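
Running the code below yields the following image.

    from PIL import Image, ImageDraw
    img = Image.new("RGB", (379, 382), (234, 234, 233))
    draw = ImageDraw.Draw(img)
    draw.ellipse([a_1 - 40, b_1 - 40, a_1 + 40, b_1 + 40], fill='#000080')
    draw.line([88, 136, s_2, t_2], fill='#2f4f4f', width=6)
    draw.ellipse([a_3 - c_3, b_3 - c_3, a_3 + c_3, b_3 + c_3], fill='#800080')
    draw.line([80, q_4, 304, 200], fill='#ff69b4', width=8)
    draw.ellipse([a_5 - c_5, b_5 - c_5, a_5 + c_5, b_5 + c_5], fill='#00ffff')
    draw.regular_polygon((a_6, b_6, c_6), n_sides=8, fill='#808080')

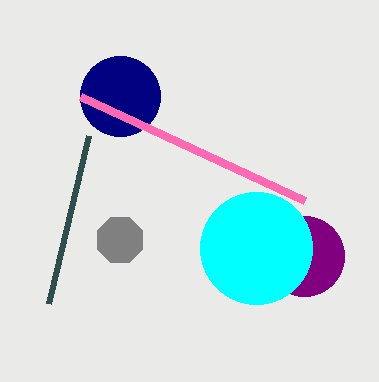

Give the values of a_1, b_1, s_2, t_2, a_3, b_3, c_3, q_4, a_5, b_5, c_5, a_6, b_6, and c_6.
a_1 = 120, b_1 = 96, s_2 = 48, t_2 = 304, a_3 = 304, b_3 = 256, c_3 = 40, q_4 = 96, a_5 = 256, b_5 = 248, c_5 = 56, a_6 = 120, b_6 = 240, c_6 = 24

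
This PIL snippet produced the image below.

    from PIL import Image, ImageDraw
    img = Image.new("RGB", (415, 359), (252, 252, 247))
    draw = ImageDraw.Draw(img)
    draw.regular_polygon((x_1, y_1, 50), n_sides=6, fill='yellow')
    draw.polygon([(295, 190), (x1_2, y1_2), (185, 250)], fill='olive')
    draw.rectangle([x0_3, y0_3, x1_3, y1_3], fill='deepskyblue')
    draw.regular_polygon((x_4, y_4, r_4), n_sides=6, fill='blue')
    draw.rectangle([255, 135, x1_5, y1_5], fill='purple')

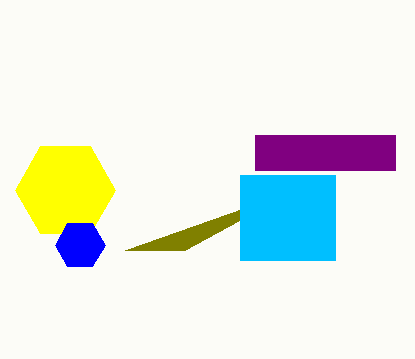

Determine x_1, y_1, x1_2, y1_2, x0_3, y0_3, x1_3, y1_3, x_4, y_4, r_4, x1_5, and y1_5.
x_1 = 65
y_1 = 190
x1_2 = 125
y1_2 = 250
x0_3 = 240
y0_3 = 175
x1_3 = 335
y1_3 = 260
x_4 = 80
y_4 = 245
r_4 = 25
x1_5 = 395
y1_5 = 170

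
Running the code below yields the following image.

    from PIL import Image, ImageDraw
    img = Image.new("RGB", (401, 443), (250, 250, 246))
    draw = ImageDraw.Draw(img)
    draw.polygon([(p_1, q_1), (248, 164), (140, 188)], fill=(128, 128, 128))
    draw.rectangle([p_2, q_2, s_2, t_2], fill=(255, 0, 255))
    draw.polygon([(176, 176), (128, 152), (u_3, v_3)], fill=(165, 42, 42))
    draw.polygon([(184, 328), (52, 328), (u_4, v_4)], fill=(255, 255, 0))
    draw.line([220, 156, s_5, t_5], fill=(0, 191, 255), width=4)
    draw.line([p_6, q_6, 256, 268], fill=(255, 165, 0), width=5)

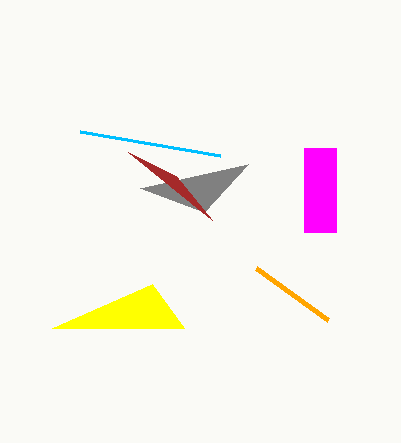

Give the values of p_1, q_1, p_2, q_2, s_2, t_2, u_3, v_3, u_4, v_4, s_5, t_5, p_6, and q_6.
p_1 = 204, q_1 = 212, p_2 = 304, q_2 = 148, s_2 = 336, t_2 = 232, u_3 = 212, v_3 = 220, u_4 = 152, v_4 = 284, s_5 = 80, t_5 = 132, p_6 = 328, q_6 = 320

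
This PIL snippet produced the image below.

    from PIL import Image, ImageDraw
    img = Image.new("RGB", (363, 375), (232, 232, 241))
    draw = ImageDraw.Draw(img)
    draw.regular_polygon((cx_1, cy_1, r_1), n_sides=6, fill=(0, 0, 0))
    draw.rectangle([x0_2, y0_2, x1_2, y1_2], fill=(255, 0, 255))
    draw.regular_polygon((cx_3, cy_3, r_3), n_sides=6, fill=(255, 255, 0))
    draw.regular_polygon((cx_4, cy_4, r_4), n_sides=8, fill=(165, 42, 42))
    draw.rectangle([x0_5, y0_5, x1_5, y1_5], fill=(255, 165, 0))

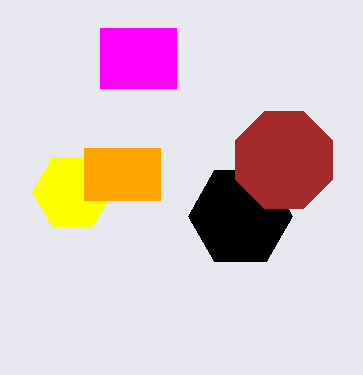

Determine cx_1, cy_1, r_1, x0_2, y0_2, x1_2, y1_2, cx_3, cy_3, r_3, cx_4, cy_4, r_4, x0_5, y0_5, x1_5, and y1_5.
cx_1 = 240; cy_1 = 216; r_1 = 52; x0_2 = 100; y0_2 = 28; x1_2 = 176; y1_2 = 88; cx_3 = 72; cy_3 = 192; r_3 = 40; cx_4 = 284; cy_4 = 160; r_4 = 52; x0_5 = 84; y0_5 = 148; x1_5 = 160; y1_5 = 200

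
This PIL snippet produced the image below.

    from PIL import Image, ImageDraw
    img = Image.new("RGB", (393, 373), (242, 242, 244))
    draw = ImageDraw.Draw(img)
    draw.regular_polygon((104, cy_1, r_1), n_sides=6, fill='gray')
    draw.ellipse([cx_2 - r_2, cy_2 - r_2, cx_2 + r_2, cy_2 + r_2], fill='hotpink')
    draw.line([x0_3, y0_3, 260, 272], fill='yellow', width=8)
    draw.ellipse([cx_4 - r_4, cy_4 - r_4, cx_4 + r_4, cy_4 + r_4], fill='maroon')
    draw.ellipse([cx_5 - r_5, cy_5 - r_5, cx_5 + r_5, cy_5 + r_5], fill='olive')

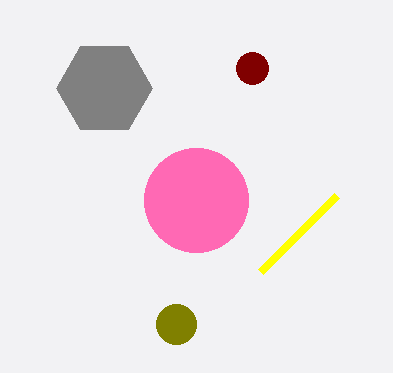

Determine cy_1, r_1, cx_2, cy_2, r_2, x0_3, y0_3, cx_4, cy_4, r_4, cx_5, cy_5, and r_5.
cy_1 = 88; r_1 = 48; cx_2 = 196; cy_2 = 200; r_2 = 52; x0_3 = 336; y0_3 = 196; cx_4 = 252; cy_4 = 68; r_4 = 16; cx_5 = 176; cy_5 = 324; r_5 = 20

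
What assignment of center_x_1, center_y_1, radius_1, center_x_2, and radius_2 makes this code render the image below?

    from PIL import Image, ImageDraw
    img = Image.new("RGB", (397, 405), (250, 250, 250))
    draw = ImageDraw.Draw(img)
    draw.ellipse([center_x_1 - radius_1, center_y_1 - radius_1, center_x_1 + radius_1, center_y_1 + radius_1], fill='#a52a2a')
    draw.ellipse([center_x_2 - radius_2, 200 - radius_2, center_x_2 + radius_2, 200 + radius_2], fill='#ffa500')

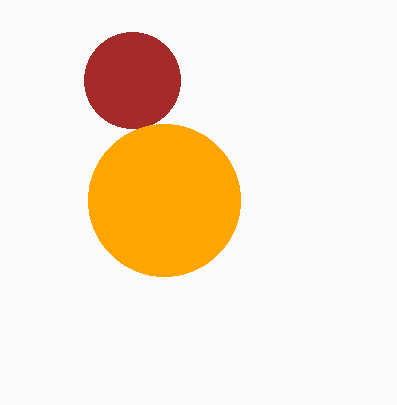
center_x_1 = 132, center_y_1 = 80, radius_1 = 48, center_x_2 = 164, radius_2 = 76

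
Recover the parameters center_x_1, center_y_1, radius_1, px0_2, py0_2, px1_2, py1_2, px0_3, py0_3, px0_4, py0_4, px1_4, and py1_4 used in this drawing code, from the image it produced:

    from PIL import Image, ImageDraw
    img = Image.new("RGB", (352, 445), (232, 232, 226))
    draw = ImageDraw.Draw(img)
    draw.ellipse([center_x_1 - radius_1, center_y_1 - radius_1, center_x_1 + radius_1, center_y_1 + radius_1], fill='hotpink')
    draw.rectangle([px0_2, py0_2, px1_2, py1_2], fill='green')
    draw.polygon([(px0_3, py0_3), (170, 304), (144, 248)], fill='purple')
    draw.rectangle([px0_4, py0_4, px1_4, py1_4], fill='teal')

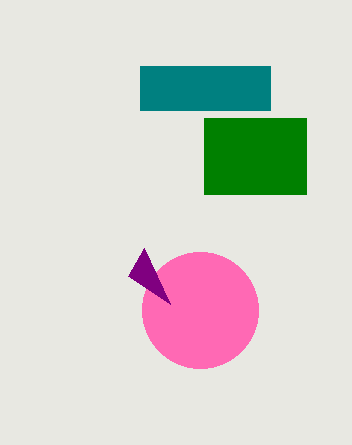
center_x_1 = 200, center_y_1 = 310, radius_1 = 58, px0_2 = 204, py0_2 = 118, px1_2 = 306, py1_2 = 194, px0_3 = 128, py0_3 = 276, px0_4 = 140, py0_4 = 66, px1_4 = 270, py1_4 = 110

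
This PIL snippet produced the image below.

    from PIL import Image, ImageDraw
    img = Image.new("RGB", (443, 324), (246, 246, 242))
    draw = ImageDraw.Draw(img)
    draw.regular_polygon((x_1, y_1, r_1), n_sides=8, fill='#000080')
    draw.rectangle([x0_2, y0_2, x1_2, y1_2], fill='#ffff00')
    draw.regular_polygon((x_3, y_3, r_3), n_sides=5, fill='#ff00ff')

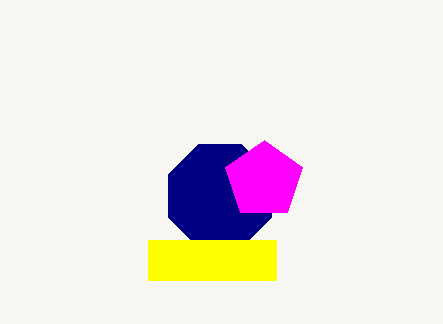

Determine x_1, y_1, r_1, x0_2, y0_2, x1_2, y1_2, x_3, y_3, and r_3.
x_1 = 220
y_1 = 196
r_1 = 56
x0_2 = 148
y0_2 = 240
x1_2 = 276
y1_2 = 280
x_3 = 264
y_3 = 180
r_3 = 40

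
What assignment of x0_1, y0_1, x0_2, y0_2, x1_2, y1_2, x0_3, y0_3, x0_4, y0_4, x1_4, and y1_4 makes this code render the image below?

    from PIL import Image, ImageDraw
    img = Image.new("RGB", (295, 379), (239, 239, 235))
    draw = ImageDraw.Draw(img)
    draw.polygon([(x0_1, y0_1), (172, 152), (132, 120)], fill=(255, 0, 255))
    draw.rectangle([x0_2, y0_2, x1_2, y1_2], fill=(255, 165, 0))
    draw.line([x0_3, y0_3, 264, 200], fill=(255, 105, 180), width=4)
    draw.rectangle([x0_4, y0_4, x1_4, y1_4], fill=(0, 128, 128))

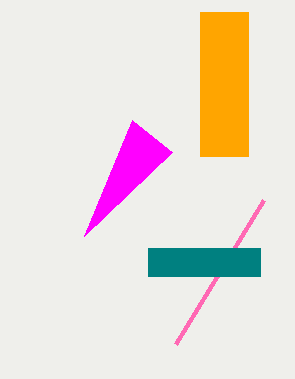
x0_1 = 84, y0_1 = 236, x0_2 = 200, y0_2 = 12, x1_2 = 248, y1_2 = 156, x0_3 = 176, y0_3 = 344, x0_4 = 148, y0_4 = 248, x1_4 = 260, y1_4 = 276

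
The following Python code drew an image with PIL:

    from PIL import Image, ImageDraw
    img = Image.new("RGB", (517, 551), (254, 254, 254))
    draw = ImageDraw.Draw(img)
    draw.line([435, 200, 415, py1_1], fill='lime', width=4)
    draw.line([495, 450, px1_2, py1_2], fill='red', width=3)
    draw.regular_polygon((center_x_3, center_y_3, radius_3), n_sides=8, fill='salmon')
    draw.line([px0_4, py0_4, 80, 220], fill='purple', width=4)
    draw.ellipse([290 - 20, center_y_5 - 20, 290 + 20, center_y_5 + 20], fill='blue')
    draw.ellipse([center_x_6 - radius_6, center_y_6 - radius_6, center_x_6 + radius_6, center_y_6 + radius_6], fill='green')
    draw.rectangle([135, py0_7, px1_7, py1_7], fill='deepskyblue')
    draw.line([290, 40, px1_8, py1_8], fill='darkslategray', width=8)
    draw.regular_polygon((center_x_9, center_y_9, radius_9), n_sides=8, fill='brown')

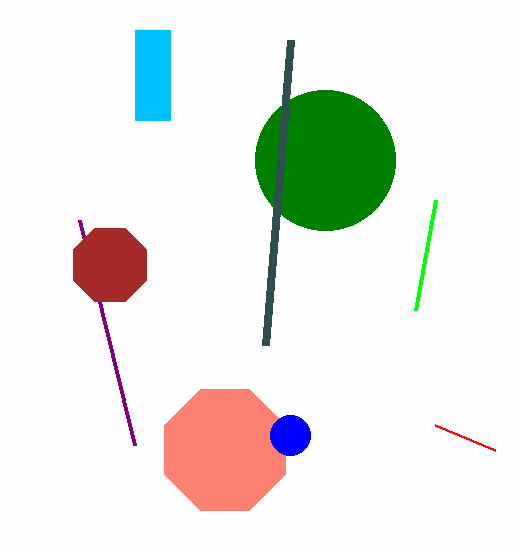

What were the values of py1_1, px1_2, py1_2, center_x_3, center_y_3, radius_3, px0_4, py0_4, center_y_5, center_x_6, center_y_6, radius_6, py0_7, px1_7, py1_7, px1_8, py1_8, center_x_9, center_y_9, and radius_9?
py1_1 = 310, px1_2 = 435, py1_2 = 425, center_x_3 = 225, center_y_3 = 450, radius_3 = 65, px0_4 = 135, py0_4 = 445, center_y_5 = 435, center_x_6 = 325, center_y_6 = 160, radius_6 = 70, py0_7 = 30, px1_7 = 170, py1_7 = 120, px1_8 = 265, py1_8 = 345, center_x_9 = 110, center_y_9 = 265, radius_9 = 40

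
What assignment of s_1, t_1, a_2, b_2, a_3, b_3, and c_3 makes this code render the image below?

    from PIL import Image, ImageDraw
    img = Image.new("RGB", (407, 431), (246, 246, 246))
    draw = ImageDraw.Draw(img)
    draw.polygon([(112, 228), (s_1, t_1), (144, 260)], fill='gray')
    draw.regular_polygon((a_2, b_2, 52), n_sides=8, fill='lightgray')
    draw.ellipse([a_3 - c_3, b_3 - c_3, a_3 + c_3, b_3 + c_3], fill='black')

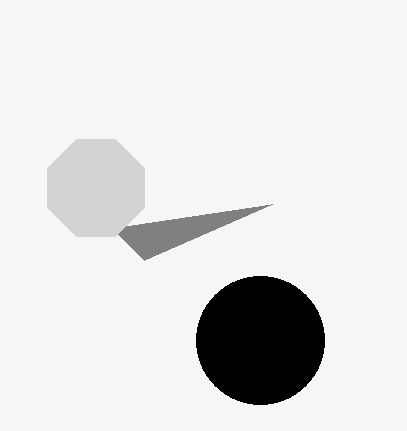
s_1 = 272
t_1 = 204
a_2 = 96
b_2 = 188
a_3 = 260
b_3 = 340
c_3 = 64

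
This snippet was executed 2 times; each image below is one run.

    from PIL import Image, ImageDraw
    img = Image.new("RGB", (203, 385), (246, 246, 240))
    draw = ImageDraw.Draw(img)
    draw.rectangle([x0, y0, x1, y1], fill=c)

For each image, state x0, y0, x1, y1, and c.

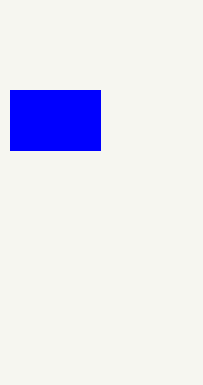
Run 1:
x0 = 10
y0 = 90
x1 = 100
y1 = 150
c = 'blue'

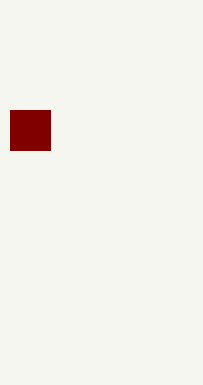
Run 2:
x0 = 10
y0 = 110
x1 = 50
y1 = 150
c = 'maroon'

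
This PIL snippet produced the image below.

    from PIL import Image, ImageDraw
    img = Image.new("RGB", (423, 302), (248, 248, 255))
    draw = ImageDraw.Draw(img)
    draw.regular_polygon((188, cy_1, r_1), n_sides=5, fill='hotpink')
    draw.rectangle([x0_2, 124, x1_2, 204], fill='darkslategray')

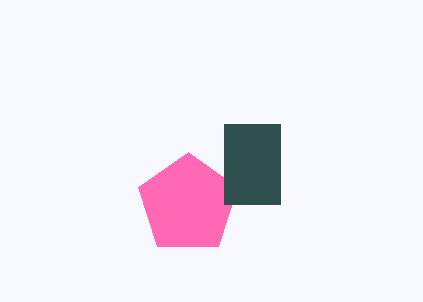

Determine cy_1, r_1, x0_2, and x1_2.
cy_1 = 204; r_1 = 52; x0_2 = 224; x1_2 = 280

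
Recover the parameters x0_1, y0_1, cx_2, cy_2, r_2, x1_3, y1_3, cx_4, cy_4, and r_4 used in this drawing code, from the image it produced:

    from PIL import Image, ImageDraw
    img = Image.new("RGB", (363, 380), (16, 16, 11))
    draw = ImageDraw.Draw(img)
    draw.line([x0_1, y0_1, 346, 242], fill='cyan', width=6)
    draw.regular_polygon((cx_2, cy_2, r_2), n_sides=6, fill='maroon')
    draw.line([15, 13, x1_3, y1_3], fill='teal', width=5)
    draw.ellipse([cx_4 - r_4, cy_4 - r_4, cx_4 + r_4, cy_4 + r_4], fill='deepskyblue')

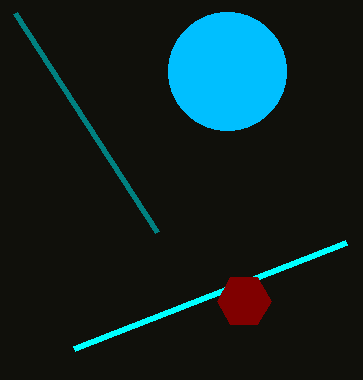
x0_1 = 74, y0_1 = 348, cx_2 = 244, cy_2 = 301, r_2 = 27, x1_3 = 157, y1_3 = 232, cx_4 = 227, cy_4 = 71, r_4 = 59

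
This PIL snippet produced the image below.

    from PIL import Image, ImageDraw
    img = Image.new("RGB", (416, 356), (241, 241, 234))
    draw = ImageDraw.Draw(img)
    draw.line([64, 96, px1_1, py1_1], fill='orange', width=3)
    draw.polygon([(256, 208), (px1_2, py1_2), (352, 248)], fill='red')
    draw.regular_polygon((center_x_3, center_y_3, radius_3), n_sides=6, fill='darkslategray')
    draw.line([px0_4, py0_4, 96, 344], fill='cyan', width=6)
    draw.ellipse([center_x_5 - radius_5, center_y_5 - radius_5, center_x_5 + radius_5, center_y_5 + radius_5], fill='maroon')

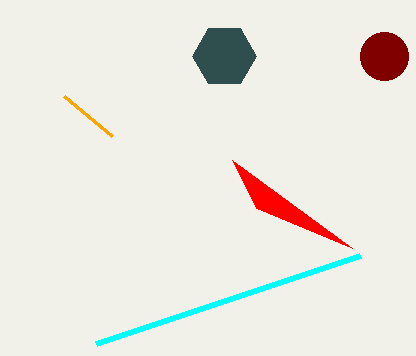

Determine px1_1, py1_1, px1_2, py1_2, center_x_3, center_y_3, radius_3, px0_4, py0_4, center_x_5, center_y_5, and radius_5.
px1_1 = 112, py1_1 = 136, px1_2 = 232, py1_2 = 160, center_x_3 = 224, center_y_3 = 56, radius_3 = 32, px0_4 = 360, py0_4 = 256, center_x_5 = 384, center_y_5 = 56, radius_5 = 24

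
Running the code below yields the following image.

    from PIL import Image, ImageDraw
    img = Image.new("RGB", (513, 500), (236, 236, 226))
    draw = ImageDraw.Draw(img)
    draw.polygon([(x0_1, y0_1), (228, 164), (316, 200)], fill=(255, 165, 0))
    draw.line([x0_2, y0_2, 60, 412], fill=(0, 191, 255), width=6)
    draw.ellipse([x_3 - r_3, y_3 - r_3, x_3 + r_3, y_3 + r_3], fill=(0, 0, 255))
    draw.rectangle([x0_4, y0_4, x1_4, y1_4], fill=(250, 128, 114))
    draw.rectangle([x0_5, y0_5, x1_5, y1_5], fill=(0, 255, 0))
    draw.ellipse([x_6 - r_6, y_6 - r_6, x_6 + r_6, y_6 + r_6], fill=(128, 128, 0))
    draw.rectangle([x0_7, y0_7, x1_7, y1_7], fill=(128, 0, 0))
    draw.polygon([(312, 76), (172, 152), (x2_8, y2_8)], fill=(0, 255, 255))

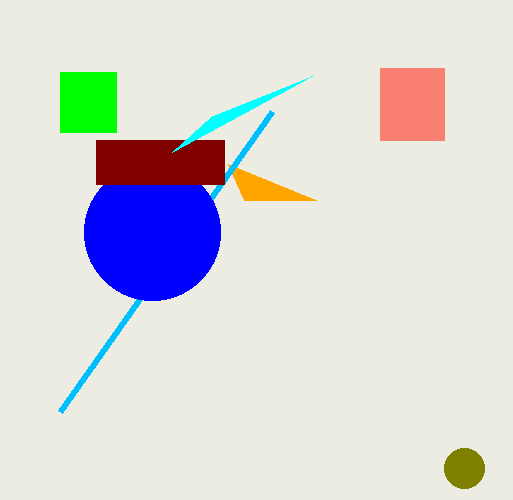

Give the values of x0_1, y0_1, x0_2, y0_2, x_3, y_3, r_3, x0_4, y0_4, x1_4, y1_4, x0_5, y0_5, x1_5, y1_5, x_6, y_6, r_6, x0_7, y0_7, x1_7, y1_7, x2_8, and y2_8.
x0_1 = 244
y0_1 = 200
x0_2 = 272
y0_2 = 112
x_3 = 152
y_3 = 232
r_3 = 68
x0_4 = 380
y0_4 = 68
x1_4 = 444
y1_4 = 140
x0_5 = 60
y0_5 = 72
x1_5 = 116
y1_5 = 132
x_6 = 464
y_6 = 468
r_6 = 20
x0_7 = 96
y0_7 = 140
x1_7 = 224
y1_7 = 184
x2_8 = 212
y2_8 = 116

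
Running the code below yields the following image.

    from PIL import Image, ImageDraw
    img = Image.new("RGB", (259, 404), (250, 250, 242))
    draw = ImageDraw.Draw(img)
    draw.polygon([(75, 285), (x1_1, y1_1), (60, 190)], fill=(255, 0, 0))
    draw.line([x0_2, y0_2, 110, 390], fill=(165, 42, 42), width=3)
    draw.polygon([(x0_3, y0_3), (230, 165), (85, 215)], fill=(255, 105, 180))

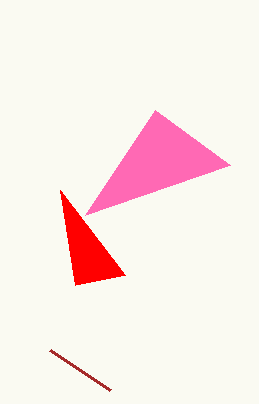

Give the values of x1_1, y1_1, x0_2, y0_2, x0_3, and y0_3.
x1_1 = 125
y1_1 = 275
x0_2 = 50
y0_2 = 350
x0_3 = 155
y0_3 = 110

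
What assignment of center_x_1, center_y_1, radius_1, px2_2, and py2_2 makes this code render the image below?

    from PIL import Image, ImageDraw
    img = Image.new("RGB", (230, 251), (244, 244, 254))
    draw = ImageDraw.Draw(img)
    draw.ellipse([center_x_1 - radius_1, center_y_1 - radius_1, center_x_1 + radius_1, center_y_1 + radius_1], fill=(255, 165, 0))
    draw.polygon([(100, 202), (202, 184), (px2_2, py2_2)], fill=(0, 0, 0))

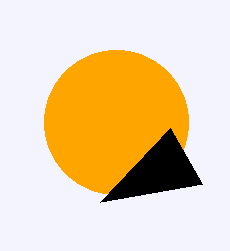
center_x_1 = 116; center_y_1 = 122; radius_1 = 72; px2_2 = 170; py2_2 = 128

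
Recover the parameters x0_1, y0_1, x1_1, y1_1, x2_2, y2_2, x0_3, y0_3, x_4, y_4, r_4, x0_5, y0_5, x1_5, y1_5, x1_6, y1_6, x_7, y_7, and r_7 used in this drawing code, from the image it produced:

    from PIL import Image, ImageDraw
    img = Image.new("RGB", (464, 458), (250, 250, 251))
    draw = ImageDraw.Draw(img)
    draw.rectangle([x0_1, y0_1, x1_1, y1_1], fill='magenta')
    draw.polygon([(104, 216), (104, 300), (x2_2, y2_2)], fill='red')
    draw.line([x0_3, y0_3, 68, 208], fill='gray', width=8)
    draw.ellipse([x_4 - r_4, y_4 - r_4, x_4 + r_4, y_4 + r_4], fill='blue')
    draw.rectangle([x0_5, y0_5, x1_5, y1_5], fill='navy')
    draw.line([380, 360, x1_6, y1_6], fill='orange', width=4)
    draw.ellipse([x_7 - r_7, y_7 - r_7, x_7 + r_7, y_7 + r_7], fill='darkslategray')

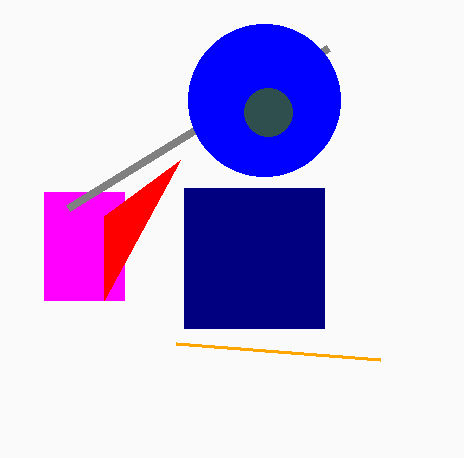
x0_1 = 44; y0_1 = 192; x1_1 = 124; y1_1 = 300; x2_2 = 180; y2_2 = 160; x0_3 = 328; y0_3 = 48; x_4 = 264; y_4 = 100; r_4 = 76; x0_5 = 184; y0_5 = 188; x1_5 = 324; y1_5 = 328; x1_6 = 176; y1_6 = 344; x_7 = 268; y_7 = 112; r_7 = 24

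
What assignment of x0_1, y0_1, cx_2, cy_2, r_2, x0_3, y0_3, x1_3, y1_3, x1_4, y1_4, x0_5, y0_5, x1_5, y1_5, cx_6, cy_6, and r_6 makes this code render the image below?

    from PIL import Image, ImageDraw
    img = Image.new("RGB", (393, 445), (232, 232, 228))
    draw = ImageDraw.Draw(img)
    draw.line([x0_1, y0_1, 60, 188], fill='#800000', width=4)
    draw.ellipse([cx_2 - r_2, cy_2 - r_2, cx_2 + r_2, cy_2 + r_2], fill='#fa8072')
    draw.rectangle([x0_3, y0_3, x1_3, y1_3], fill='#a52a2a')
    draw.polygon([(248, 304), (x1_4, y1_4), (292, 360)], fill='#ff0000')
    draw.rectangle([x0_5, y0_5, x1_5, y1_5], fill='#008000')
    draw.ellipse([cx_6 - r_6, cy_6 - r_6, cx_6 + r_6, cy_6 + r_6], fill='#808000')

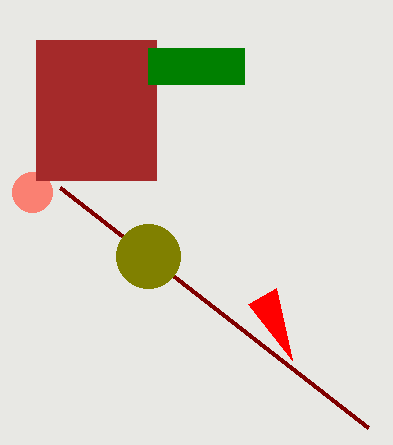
x0_1 = 368; y0_1 = 428; cx_2 = 32; cy_2 = 192; r_2 = 20; x0_3 = 36; y0_3 = 40; x1_3 = 156; y1_3 = 180; x1_4 = 276; y1_4 = 288; x0_5 = 148; y0_5 = 48; x1_5 = 244; y1_5 = 84; cx_6 = 148; cy_6 = 256; r_6 = 32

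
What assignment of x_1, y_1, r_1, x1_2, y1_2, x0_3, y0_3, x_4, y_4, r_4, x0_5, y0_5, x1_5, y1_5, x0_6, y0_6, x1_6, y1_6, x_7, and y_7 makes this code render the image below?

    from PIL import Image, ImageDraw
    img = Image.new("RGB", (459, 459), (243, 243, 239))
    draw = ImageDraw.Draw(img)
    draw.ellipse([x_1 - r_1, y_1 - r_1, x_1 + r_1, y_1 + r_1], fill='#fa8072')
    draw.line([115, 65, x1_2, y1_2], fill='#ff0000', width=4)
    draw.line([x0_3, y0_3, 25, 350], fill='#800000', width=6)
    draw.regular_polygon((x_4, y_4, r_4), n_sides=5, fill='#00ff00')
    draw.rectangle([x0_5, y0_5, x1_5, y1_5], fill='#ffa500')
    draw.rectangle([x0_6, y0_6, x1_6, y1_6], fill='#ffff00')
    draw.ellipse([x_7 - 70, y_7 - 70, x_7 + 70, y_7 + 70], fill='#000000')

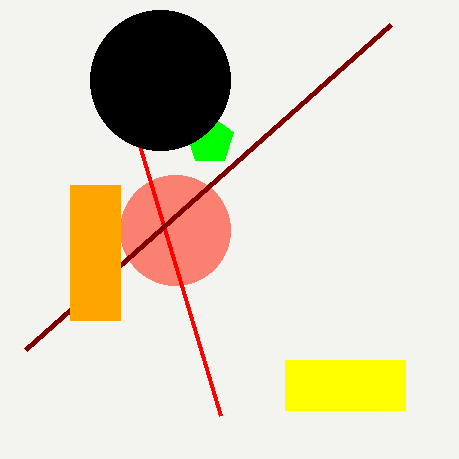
x_1 = 175; y_1 = 230; r_1 = 55; x1_2 = 220; y1_2 = 415; x0_3 = 390; y0_3 = 25; x_4 = 210; y_4 = 140; r_4 = 25; x0_5 = 70; y0_5 = 185; x1_5 = 120; y1_5 = 320; x0_6 = 285; y0_6 = 360; x1_6 = 405; y1_6 = 410; x_7 = 160; y_7 = 80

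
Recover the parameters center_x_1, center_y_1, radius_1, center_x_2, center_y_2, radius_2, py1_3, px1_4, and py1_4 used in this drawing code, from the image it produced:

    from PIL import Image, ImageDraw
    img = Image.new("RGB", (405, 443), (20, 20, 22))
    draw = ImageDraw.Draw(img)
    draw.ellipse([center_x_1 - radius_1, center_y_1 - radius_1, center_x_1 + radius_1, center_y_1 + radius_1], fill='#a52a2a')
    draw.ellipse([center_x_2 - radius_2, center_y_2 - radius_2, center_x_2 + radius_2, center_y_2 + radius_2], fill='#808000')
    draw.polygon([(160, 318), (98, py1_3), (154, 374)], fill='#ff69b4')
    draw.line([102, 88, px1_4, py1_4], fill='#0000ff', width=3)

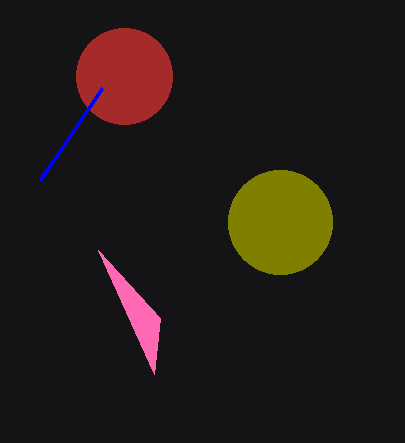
center_x_1 = 124, center_y_1 = 76, radius_1 = 48, center_x_2 = 280, center_y_2 = 222, radius_2 = 52, py1_3 = 250, px1_4 = 40, py1_4 = 180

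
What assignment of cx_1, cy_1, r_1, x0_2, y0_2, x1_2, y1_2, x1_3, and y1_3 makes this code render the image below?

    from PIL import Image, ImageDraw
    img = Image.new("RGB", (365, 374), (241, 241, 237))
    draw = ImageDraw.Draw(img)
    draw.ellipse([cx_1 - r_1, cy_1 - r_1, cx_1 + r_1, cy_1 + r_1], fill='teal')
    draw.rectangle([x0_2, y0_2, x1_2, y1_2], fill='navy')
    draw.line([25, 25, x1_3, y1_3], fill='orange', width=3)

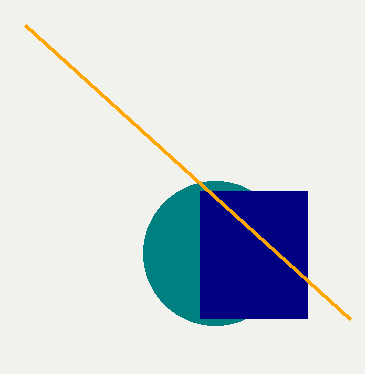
cx_1 = 215; cy_1 = 253; r_1 = 72; x0_2 = 200; y0_2 = 191; x1_2 = 307; y1_2 = 318; x1_3 = 350; y1_3 = 319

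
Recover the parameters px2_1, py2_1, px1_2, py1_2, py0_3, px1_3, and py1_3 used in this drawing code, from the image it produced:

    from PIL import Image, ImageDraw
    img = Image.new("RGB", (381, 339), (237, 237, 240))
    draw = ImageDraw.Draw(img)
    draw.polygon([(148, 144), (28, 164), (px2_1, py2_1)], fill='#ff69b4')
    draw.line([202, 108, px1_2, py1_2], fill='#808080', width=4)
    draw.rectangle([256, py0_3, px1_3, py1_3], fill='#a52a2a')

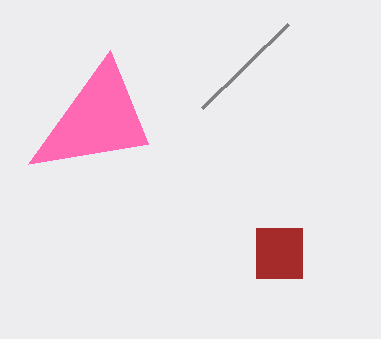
px2_1 = 110, py2_1 = 50, px1_2 = 288, py1_2 = 24, py0_3 = 228, px1_3 = 302, py1_3 = 278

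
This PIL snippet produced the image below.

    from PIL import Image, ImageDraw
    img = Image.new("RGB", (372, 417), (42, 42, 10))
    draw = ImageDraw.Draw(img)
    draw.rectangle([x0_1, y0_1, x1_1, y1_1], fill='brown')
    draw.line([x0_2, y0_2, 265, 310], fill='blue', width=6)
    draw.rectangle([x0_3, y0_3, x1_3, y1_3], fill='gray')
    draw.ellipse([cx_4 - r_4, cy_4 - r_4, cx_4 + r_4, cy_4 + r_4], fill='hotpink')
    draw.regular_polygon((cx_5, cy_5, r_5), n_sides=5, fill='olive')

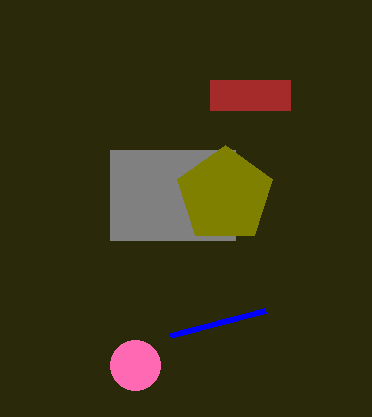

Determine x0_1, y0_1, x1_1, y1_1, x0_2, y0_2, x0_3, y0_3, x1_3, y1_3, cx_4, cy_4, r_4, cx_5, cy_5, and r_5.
x0_1 = 210; y0_1 = 80; x1_1 = 290; y1_1 = 110; x0_2 = 170; y0_2 = 335; x0_3 = 110; y0_3 = 150; x1_3 = 235; y1_3 = 240; cx_4 = 135; cy_4 = 365; r_4 = 25; cx_5 = 225; cy_5 = 195; r_5 = 50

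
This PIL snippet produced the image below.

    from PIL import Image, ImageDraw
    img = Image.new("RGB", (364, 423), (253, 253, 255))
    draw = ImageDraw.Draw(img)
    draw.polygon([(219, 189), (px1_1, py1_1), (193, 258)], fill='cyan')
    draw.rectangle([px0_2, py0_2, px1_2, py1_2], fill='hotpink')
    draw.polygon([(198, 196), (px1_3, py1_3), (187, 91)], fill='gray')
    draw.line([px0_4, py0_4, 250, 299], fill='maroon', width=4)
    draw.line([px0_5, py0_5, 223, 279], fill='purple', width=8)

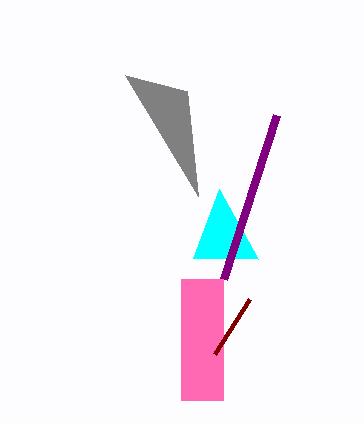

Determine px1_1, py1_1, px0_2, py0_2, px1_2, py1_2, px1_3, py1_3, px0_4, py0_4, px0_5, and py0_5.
px1_1 = 258, py1_1 = 259, px0_2 = 181, py0_2 = 279, px1_2 = 223, py1_2 = 400, px1_3 = 125, py1_3 = 75, px0_4 = 215, py0_4 = 354, px0_5 = 276, py0_5 = 115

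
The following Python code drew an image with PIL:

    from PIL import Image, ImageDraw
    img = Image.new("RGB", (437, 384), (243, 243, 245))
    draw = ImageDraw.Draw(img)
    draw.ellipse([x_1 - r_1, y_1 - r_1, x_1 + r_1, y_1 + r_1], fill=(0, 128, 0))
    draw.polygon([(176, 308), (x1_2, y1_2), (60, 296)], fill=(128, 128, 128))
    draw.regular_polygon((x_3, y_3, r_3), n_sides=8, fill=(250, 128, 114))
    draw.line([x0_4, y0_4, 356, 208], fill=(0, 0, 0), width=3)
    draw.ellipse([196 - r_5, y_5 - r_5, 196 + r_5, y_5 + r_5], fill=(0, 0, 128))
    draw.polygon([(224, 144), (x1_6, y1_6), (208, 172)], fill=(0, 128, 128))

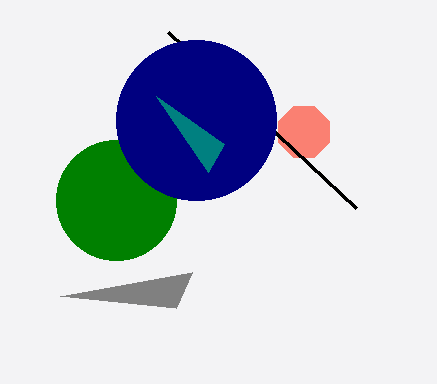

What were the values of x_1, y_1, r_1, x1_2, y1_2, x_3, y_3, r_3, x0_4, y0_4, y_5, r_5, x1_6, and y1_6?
x_1 = 116, y_1 = 200, r_1 = 60, x1_2 = 192, y1_2 = 272, x_3 = 304, y_3 = 132, r_3 = 28, x0_4 = 168, y0_4 = 32, y_5 = 120, r_5 = 80, x1_6 = 156, y1_6 = 96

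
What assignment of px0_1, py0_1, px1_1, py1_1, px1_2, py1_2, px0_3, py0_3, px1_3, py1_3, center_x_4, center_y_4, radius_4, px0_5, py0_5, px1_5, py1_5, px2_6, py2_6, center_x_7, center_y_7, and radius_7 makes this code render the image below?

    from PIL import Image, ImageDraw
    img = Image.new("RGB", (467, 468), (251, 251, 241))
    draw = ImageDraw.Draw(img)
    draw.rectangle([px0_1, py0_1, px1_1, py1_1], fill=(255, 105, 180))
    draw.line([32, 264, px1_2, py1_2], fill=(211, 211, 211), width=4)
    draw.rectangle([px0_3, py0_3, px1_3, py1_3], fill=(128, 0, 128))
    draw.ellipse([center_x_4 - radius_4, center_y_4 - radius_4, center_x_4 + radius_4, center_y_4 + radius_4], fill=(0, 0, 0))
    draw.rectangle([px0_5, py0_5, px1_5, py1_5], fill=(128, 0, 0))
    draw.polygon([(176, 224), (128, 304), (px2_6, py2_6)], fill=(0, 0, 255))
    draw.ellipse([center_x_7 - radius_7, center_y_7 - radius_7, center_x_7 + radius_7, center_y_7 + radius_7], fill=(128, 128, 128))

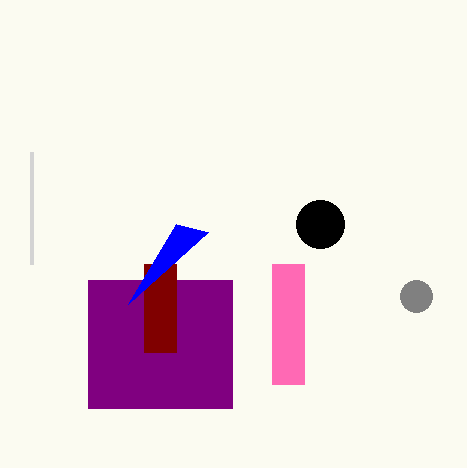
px0_1 = 272
py0_1 = 264
px1_1 = 304
py1_1 = 384
px1_2 = 32
py1_2 = 152
px0_3 = 88
py0_3 = 280
px1_3 = 232
py1_3 = 408
center_x_4 = 320
center_y_4 = 224
radius_4 = 24
px0_5 = 144
py0_5 = 264
px1_5 = 176
py1_5 = 352
px2_6 = 208
py2_6 = 232
center_x_7 = 416
center_y_7 = 296
radius_7 = 16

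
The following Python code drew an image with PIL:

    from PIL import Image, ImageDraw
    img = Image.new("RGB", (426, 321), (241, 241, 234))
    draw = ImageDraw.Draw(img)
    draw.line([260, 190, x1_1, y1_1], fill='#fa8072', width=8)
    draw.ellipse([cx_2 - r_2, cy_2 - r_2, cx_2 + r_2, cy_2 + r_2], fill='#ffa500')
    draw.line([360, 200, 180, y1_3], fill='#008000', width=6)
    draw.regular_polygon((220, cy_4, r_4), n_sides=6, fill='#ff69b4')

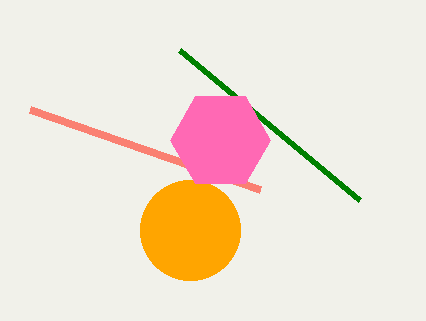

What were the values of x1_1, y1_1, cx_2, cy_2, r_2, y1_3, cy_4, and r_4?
x1_1 = 30; y1_1 = 110; cx_2 = 190; cy_2 = 230; r_2 = 50; y1_3 = 50; cy_4 = 140; r_4 = 50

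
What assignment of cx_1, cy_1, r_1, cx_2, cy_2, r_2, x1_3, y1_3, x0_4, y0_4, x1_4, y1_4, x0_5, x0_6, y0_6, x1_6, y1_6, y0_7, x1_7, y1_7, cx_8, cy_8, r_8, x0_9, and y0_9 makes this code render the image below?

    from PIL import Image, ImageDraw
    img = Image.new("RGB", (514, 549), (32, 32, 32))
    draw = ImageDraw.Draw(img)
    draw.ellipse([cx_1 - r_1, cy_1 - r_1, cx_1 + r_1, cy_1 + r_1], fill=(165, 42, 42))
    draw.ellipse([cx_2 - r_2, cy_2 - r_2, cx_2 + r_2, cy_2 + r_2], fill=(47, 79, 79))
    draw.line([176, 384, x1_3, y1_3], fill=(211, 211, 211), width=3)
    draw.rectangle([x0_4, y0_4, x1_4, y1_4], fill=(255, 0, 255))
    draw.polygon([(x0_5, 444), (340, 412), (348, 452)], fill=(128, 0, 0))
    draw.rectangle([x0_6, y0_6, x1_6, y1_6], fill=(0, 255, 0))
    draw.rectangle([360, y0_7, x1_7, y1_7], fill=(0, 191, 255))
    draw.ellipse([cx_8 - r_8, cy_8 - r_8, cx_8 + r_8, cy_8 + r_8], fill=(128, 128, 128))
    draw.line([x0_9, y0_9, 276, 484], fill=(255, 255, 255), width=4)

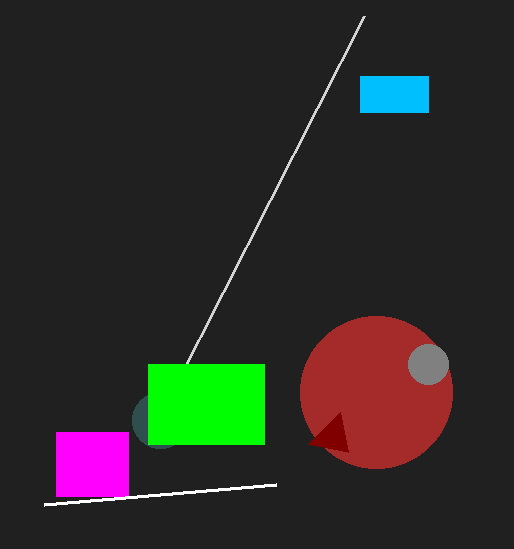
cx_1 = 376
cy_1 = 392
r_1 = 76
cx_2 = 160
cy_2 = 420
r_2 = 28
x1_3 = 364
y1_3 = 16
x0_4 = 56
y0_4 = 432
x1_4 = 128
y1_4 = 496
x0_5 = 308
x0_6 = 148
y0_6 = 364
x1_6 = 264
y1_6 = 444
y0_7 = 76
x1_7 = 428
y1_7 = 112
cx_8 = 428
cy_8 = 364
r_8 = 20
x0_9 = 44
y0_9 = 504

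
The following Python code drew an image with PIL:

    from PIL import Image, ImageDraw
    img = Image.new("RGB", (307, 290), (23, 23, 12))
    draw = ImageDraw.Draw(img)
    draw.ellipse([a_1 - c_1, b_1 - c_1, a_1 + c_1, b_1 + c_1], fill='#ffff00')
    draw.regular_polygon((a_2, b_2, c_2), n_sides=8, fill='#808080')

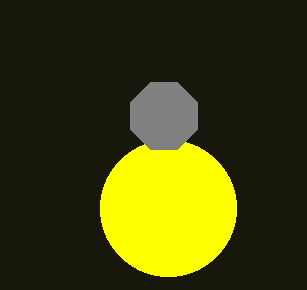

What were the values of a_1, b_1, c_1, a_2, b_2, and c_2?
a_1 = 168
b_1 = 208
c_1 = 68
a_2 = 164
b_2 = 116
c_2 = 36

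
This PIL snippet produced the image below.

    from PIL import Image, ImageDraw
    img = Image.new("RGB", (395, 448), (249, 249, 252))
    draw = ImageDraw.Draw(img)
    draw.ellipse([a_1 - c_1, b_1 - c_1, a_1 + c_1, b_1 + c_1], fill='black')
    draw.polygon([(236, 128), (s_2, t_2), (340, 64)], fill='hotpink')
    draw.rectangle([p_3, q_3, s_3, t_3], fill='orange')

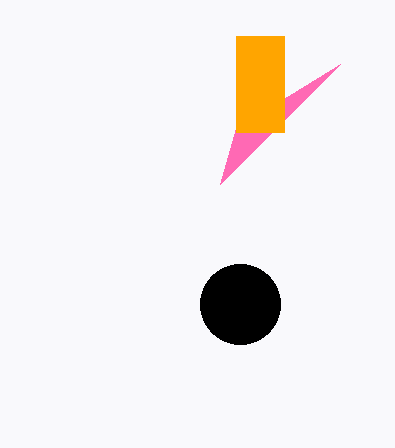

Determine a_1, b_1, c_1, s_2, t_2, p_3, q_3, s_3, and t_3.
a_1 = 240, b_1 = 304, c_1 = 40, s_2 = 220, t_2 = 184, p_3 = 236, q_3 = 36, s_3 = 284, t_3 = 132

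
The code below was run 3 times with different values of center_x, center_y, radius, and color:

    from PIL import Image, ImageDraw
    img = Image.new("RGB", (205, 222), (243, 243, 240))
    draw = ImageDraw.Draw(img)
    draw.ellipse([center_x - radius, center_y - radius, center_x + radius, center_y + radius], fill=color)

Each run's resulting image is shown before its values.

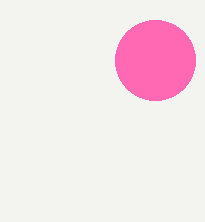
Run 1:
center_x = 155, center_y = 60, radius = 40, color = 'hotpink'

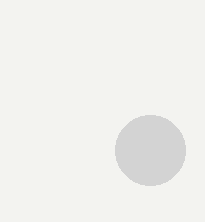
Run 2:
center_x = 150, center_y = 150, radius = 35, color = 'lightgray'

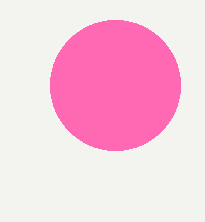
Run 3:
center_x = 115; center_y = 85; radius = 65; color = 'hotpink'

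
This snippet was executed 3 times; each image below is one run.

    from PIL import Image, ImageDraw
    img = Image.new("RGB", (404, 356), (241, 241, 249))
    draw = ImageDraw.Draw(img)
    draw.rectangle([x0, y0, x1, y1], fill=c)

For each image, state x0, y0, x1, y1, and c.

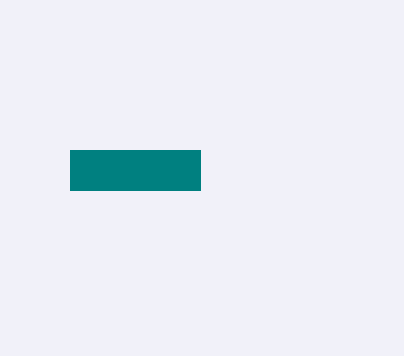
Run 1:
x0 = 70; y0 = 150; x1 = 200; y1 = 190; c = 'teal'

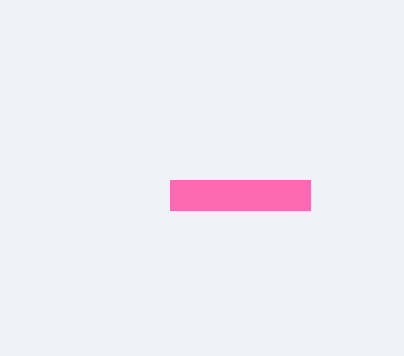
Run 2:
x0 = 170; y0 = 180; x1 = 310; y1 = 210; c = 'hotpink'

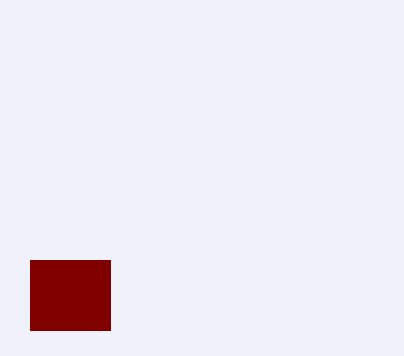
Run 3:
x0 = 30; y0 = 260; x1 = 110; y1 = 330; c = 'maroon'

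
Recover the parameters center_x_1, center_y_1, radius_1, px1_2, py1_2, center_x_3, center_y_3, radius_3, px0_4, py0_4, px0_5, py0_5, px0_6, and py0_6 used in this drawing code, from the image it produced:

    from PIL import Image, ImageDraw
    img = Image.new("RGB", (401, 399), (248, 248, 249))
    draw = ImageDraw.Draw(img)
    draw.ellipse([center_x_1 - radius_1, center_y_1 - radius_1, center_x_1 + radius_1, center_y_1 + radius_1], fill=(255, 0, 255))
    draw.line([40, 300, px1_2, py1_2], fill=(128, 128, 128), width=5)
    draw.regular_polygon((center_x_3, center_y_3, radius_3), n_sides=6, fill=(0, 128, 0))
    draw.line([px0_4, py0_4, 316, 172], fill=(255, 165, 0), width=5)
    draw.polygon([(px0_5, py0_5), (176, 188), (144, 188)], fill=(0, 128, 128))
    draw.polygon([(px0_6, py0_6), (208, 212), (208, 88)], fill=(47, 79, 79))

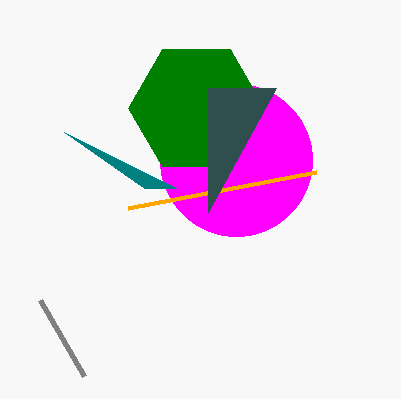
center_x_1 = 236
center_y_1 = 160
radius_1 = 76
px1_2 = 84
py1_2 = 376
center_x_3 = 196
center_y_3 = 108
radius_3 = 68
px0_4 = 128
py0_4 = 208
px0_5 = 64
py0_5 = 132
px0_6 = 276
py0_6 = 88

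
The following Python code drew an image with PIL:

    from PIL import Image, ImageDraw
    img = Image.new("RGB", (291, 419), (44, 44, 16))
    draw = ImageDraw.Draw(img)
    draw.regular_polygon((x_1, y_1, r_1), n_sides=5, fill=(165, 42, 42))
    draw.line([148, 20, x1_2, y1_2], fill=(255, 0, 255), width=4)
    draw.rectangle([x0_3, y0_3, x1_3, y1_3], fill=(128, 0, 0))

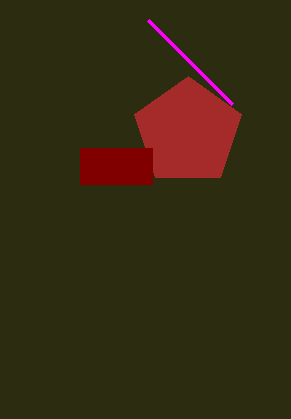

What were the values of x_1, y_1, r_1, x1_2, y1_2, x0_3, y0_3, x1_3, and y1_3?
x_1 = 188; y_1 = 132; r_1 = 56; x1_2 = 232; y1_2 = 104; x0_3 = 80; y0_3 = 148; x1_3 = 152; y1_3 = 184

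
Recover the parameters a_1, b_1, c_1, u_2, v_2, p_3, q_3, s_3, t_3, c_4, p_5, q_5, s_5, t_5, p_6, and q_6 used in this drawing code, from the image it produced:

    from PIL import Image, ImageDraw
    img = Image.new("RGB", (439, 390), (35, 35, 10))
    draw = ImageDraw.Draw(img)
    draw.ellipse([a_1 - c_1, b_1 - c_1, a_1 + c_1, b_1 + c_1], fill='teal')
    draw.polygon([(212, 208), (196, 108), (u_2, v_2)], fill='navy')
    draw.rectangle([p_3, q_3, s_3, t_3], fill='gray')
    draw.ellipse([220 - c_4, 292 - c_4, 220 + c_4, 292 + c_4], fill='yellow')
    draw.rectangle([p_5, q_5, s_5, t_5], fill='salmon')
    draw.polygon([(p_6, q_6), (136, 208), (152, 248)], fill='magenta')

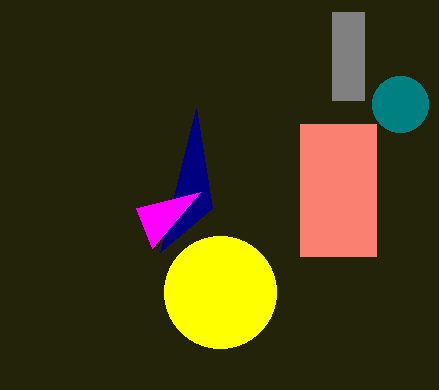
a_1 = 400; b_1 = 104; c_1 = 28; u_2 = 160; v_2 = 252; p_3 = 332; q_3 = 12; s_3 = 364; t_3 = 100; c_4 = 56; p_5 = 300; q_5 = 124; s_5 = 376; t_5 = 256; p_6 = 200; q_6 = 192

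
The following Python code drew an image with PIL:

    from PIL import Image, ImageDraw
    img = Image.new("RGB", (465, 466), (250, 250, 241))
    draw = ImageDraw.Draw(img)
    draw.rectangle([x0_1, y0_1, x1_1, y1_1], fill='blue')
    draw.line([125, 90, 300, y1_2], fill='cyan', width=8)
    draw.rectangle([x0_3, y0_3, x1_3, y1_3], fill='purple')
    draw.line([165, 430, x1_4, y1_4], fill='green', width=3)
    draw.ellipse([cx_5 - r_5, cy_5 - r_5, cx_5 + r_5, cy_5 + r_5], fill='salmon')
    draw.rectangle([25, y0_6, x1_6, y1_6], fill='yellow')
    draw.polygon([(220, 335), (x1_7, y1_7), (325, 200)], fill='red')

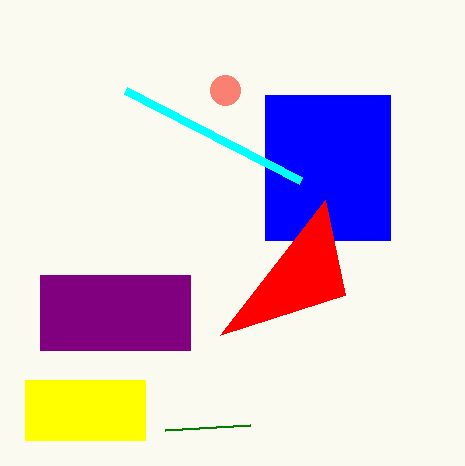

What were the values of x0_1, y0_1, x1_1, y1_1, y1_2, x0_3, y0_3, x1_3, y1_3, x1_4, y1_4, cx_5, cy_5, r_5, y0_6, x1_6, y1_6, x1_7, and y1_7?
x0_1 = 265
y0_1 = 95
x1_1 = 390
y1_1 = 240
y1_2 = 180
x0_3 = 40
y0_3 = 275
x1_3 = 190
y1_3 = 350
x1_4 = 250
y1_4 = 425
cx_5 = 225
cy_5 = 90
r_5 = 15
y0_6 = 380
x1_6 = 145
y1_6 = 440
x1_7 = 345
y1_7 = 295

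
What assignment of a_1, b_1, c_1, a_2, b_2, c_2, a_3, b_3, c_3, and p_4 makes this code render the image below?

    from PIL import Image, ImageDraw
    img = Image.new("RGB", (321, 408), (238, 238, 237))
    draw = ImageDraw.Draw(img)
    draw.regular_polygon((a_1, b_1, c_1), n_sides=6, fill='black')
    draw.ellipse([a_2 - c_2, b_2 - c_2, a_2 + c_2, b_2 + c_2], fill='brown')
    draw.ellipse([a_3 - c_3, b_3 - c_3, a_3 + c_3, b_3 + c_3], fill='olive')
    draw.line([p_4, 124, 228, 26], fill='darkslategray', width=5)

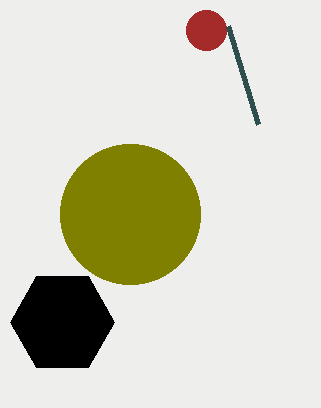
a_1 = 62
b_1 = 322
c_1 = 52
a_2 = 206
b_2 = 30
c_2 = 20
a_3 = 130
b_3 = 214
c_3 = 70
p_4 = 258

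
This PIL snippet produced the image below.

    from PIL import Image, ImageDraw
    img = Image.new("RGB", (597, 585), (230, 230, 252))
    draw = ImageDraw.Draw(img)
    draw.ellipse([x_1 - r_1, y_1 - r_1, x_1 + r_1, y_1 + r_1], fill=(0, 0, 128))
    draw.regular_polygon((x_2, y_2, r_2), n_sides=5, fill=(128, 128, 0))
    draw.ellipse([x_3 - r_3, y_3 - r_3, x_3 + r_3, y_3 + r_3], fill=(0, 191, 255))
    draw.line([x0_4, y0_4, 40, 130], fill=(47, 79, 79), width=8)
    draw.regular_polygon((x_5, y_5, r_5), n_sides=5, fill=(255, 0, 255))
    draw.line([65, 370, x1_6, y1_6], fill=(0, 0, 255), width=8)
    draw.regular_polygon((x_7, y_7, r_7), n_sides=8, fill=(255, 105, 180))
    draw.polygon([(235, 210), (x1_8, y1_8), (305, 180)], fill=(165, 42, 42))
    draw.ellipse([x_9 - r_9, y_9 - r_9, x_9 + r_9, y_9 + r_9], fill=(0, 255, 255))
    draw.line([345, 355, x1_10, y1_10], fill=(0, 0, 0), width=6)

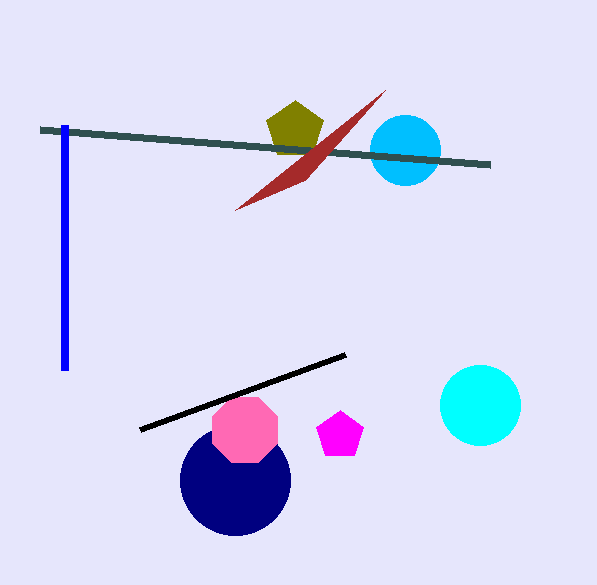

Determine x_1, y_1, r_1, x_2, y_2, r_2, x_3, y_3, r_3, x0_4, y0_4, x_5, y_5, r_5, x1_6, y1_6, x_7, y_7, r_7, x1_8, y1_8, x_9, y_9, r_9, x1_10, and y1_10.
x_1 = 235; y_1 = 480; r_1 = 55; x_2 = 295; y_2 = 130; r_2 = 30; x_3 = 405; y_3 = 150; r_3 = 35; x0_4 = 490; y0_4 = 165; x_5 = 340; y_5 = 435; r_5 = 25; x1_6 = 65; y1_6 = 125; x_7 = 245; y_7 = 430; r_7 = 35; x1_8 = 385; y1_8 = 90; x_9 = 480; y_9 = 405; r_9 = 40; x1_10 = 140; y1_10 = 430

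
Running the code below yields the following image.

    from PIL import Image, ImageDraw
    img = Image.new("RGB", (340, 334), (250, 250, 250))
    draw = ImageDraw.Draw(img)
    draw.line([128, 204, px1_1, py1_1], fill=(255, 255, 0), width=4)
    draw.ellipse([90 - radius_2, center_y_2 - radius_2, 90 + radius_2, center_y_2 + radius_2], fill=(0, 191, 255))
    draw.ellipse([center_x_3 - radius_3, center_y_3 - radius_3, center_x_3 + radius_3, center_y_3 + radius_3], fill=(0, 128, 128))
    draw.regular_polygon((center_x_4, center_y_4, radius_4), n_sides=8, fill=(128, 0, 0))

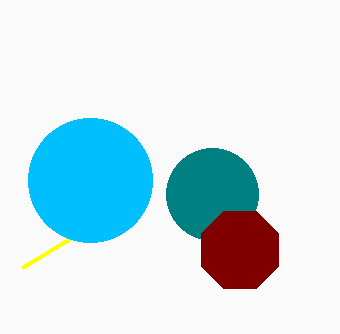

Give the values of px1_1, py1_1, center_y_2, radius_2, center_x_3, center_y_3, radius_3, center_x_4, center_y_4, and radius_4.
px1_1 = 22, py1_1 = 268, center_y_2 = 180, radius_2 = 62, center_x_3 = 212, center_y_3 = 194, radius_3 = 46, center_x_4 = 240, center_y_4 = 250, radius_4 = 42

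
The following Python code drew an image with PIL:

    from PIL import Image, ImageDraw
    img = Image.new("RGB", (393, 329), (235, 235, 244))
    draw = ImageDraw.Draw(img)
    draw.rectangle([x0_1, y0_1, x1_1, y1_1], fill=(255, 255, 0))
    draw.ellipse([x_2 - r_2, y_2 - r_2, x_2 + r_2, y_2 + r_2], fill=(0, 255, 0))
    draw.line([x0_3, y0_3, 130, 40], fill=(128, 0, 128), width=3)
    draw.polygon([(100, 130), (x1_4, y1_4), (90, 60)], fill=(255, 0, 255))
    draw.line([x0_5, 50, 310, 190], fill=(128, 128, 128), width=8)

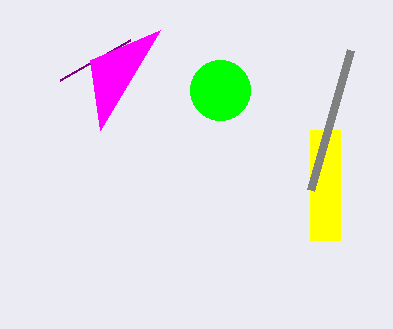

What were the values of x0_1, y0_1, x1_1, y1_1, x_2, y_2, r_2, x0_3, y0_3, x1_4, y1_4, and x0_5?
x0_1 = 310
y0_1 = 130
x1_1 = 340
y1_1 = 240
x_2 = 220
y_2 = 90
r_2 = 30
x0_3 = 60
y0_3 = 80
x1_4 = 160
y1_4 = 30
x0_5 = 350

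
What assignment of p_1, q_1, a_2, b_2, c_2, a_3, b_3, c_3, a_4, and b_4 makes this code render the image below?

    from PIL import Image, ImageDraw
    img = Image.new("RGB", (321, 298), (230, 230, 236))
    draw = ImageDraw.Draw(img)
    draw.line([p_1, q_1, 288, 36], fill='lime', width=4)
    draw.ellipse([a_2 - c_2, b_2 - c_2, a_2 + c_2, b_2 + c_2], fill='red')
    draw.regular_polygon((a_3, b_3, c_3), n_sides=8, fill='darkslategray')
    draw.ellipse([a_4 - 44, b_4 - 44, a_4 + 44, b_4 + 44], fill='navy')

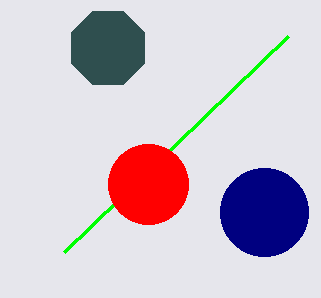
p_1 = 64
q_1 = 252
a_2 = 148
b_2 = 184
c_2 = 40
a_3 = 108
b_3 = 48
c_3 = 40
a_4 = 264
b_4 = 212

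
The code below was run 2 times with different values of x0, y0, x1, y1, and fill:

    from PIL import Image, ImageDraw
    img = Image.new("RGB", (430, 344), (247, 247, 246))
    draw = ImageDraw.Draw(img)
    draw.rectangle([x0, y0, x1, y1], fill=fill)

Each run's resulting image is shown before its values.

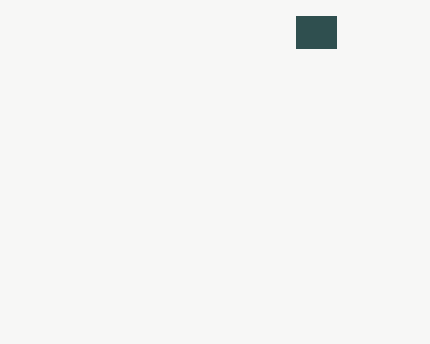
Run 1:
x0 = 296; y0 = 16; x1 = 336; y1 = 48; fill = 'darkslategray'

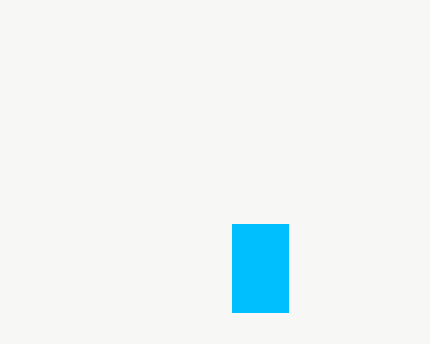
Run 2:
x0 = 232
y0 = 224
x1 = 288
y1 = 312
fill = 'deepskyblue'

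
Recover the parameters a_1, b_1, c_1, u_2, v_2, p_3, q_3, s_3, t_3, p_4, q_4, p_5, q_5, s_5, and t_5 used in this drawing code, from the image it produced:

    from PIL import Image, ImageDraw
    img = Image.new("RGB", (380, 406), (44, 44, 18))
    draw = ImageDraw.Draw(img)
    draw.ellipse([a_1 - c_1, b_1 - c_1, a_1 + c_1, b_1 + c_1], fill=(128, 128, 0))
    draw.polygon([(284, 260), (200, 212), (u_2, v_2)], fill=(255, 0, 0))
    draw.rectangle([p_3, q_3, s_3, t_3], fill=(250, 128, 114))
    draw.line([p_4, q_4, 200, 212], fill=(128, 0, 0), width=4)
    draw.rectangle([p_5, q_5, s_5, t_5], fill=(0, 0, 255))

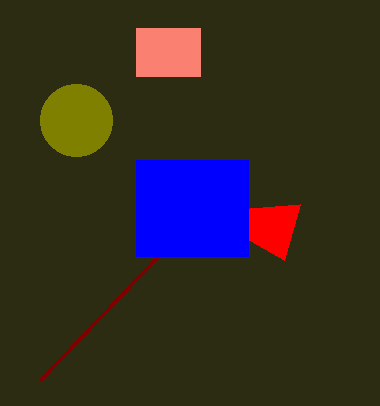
a_1 = 76, b_1 = 120, c_1 = 36, u_2 = 300, v_2 = 204, p_3 = 136, q_3 = 28, s_3 = 200, t_3 = 76, p_4 = 40, q_4 = 380, p_5 = 136, q_5 = 160, s_5 = 248, t_5 = 256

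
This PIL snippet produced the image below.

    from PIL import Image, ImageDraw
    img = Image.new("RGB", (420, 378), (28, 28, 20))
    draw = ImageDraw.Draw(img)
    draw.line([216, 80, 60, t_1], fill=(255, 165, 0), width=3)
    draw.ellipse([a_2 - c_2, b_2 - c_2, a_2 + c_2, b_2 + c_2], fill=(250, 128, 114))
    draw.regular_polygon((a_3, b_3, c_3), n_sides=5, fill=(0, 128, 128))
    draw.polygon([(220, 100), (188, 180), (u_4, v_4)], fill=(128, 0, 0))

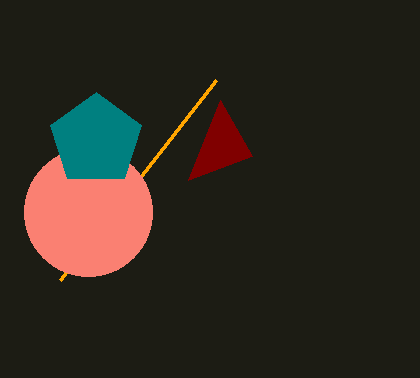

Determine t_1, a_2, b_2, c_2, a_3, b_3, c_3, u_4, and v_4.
t_1 = 280; a_2 = 88; b_2 = 212; c_2 = 64; a_3 = 96; b_3 = 140; c_3 = 48; u_4 = 252; v_4 = 156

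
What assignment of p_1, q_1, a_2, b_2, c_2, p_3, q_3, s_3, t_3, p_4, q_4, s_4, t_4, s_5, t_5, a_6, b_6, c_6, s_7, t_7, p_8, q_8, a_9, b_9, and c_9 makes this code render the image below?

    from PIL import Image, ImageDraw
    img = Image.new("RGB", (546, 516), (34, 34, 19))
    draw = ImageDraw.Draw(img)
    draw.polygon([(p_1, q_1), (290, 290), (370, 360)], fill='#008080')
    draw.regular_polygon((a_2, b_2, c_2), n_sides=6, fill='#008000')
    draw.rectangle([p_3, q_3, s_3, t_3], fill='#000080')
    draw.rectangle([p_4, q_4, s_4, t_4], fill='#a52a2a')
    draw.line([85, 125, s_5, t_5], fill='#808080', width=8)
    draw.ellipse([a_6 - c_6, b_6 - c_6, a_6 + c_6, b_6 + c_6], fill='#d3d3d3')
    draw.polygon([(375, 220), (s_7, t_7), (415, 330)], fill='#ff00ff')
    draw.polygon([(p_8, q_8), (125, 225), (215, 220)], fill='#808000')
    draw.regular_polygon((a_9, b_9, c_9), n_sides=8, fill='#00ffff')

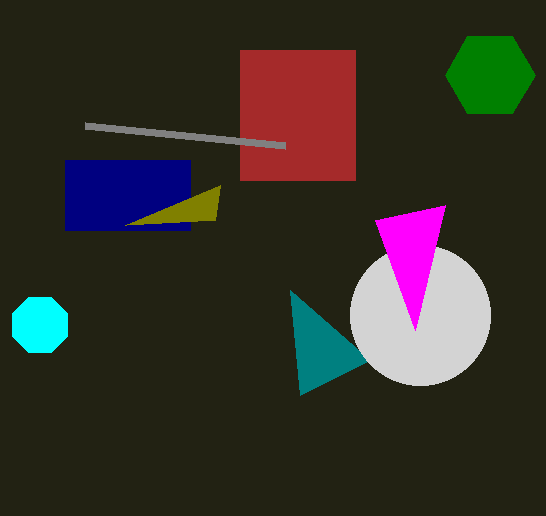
p_1 = 300
q_1 = 395
a_2 = 490
b_2 = 75
c_2 = 45
p_3 = 65
q_3 = 160
s_3 = 190
t_3 = 230
p_4 = 240
q_4 = 50
s_4 = 355
t_4 = 180
s_5 = 285
t_5 = 145
a_6 = 420
b_6 = 315
c_6 = 70
s_7 = 445
t_7 = 205
p_8 = 220
q_8 = 185
a_9 = 40
b_9 = 325
c_9 = 30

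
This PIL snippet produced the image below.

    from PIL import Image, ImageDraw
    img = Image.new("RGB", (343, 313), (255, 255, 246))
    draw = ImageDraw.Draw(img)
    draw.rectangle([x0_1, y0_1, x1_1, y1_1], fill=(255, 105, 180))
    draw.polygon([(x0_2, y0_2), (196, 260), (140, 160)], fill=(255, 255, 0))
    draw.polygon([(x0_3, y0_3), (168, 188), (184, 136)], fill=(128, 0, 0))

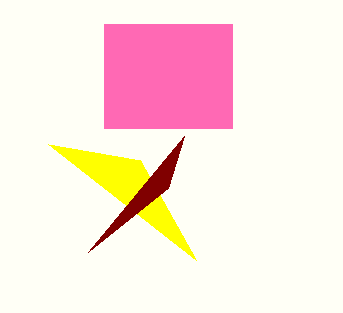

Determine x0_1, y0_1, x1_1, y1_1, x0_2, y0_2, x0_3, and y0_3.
x0_1 = 104, y0_1 = 24, x1_1 = 232, y1_1 = 128, x0_2 = 48, y0_2 = 144, x0_3 = 88, y0_3 = 252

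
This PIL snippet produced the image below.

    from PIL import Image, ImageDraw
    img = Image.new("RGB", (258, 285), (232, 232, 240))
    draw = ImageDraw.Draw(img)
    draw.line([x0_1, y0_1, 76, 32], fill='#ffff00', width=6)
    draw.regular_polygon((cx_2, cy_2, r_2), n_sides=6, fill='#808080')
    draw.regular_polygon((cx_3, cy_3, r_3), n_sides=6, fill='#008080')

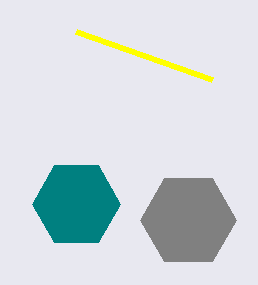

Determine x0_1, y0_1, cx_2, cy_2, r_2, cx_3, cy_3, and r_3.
x0_1 = 212
y0_1 = 80
cx_2 = 188
cy_2 = 220
r_2 = 48
cx_3 = 76
cy_3 = 204
r_3 = 44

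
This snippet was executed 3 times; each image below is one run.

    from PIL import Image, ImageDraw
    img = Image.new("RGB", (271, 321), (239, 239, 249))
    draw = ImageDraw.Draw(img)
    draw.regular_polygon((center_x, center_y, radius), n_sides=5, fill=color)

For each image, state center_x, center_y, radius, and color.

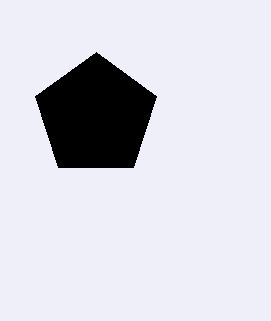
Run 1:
center_x = 96
center_y = 116
radius = 64
color = 'black'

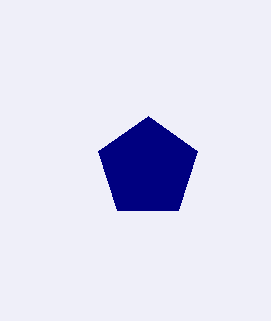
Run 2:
center_x = 148; center_y = 168; radius = 52; color = 'navy'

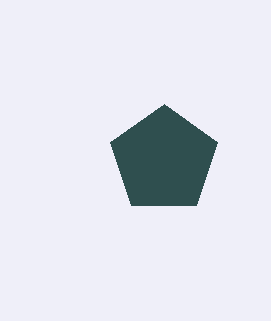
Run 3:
center_x = 164, center_y = 160, radius = 56, color = 'darkslategray'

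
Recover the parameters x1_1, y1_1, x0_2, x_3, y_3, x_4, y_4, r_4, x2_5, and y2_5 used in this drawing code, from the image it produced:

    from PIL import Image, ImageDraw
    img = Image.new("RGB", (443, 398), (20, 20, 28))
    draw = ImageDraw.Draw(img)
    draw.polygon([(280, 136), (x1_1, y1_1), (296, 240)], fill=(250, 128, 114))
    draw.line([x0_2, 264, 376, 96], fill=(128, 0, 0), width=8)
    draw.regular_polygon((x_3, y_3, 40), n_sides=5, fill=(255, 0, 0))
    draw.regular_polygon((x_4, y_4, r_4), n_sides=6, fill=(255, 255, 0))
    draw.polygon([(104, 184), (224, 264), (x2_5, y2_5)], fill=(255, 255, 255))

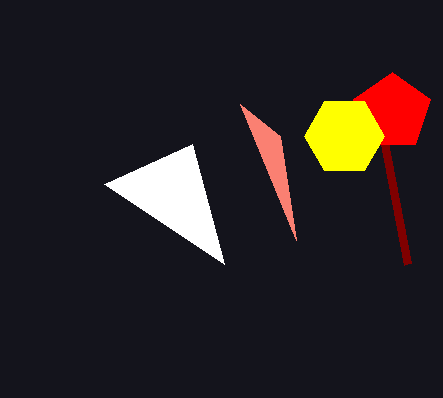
x1_1 = 240, y1_1 = 104, x0_2 = 408, x_3 = 392, y_3 = 112, x_4 = 344, y_4 = 136, r_4 = 40, x2_5 = 192, y2_5 = 144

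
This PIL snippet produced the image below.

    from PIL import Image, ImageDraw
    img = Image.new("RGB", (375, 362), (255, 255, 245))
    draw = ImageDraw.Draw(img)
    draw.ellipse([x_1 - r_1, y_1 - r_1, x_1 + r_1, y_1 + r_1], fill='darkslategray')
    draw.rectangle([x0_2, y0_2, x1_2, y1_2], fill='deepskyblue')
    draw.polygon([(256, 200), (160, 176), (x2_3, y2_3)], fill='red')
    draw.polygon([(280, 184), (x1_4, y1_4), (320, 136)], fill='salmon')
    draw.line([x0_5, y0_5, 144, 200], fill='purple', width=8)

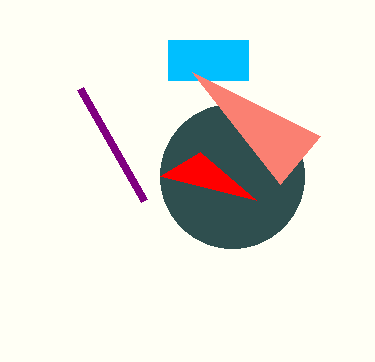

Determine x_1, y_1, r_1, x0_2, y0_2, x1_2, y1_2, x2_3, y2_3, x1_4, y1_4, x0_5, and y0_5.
x_1 = 232, y_1 = 176, r_1 = 72, x0_2 = 168, y0_2 = 40, x1_2 = 248, y1_2 = 80, x2_3 = 200, y2_3 = 152, x1_4 = 192, y1_4 = 72, x0_5 = 80, y0_5 = 88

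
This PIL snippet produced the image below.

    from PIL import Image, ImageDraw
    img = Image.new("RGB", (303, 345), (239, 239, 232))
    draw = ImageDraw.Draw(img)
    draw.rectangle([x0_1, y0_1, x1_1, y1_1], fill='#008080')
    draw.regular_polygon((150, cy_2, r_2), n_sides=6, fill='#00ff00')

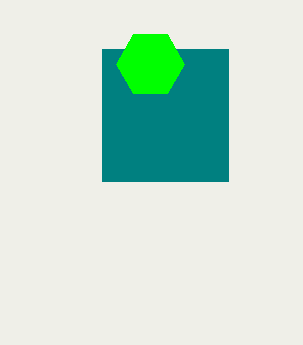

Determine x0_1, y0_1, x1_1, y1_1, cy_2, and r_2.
x0_1 = 102
y0_1 = 49
x1_1 = 228
y1_1 = 181
cy_2 = 64
r_2 = 34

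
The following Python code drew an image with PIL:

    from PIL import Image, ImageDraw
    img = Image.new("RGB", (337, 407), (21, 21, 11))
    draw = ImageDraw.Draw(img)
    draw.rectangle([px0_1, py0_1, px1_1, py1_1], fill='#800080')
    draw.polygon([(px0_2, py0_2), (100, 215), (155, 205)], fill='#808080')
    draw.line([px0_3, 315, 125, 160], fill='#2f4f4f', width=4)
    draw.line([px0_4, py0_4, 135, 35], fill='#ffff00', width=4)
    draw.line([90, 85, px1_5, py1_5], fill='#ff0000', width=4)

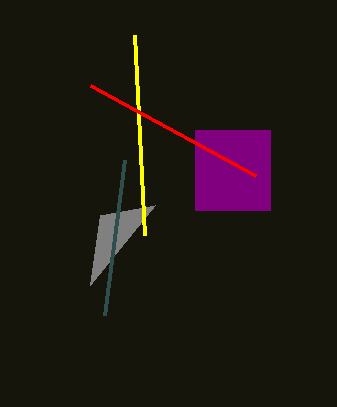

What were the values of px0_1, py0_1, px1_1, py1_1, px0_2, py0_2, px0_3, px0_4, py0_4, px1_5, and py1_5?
px0_1 = 195
py0_1 = 130
px1_1 = 270
py1_1 = 210
px0_2 = 90
py0_2 = 285
px0_3 = 105
px0_4 = 145
py0_4 = 235
px1_5 = 255
py1_5 = 175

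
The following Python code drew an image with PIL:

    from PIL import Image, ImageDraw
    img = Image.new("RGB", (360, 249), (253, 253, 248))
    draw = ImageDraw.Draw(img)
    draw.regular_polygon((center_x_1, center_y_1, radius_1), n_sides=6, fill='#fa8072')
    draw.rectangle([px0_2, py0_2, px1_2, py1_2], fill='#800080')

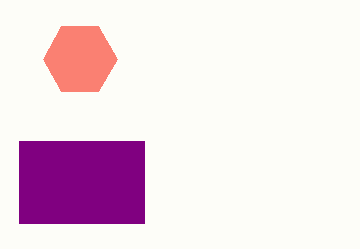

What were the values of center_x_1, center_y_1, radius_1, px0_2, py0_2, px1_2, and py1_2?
center_x_1 = 80, center_y_1 = 59, radius_1 = 37, px0_2 = 19, py0_2 = 141, px1_2 = 144, py1_2 = 223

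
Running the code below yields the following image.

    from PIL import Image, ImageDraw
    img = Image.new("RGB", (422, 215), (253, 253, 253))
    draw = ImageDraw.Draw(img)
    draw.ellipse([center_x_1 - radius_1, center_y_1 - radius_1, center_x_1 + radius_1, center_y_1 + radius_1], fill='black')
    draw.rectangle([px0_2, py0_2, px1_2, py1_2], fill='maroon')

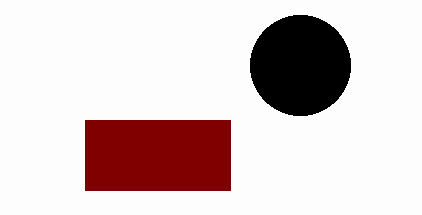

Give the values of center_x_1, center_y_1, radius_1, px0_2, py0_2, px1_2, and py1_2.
center_x_1 = 300
center_y_1 = 65
radius_1 = 50
px0_2 = 85
py0_2 = 120
px1_2 = 230
py1_2 = 190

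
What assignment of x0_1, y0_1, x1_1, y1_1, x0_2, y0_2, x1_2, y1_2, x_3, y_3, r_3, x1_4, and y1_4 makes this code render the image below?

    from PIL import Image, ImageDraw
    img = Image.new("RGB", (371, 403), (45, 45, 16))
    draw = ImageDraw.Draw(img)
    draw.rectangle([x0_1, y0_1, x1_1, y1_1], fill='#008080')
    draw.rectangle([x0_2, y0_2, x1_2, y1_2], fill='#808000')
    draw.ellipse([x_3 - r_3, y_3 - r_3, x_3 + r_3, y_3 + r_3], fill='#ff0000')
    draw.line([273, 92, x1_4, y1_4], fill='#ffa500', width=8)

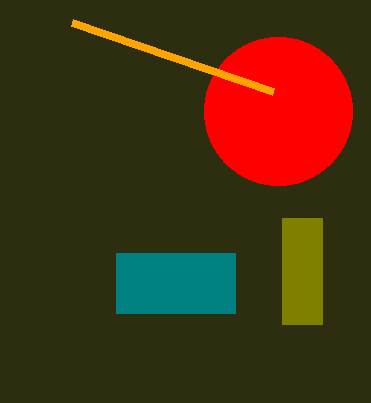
x0_1 = 116
y0_1 = 253
x1_1 = 235
y1_1 = 313
x0_2 = 282
y0_2 = 218
x1_2 = 322
y1_2 = 324
x_3 = 278
y_3 = 111
r_3 = 74
x1_4 = 72
y1_4 = 23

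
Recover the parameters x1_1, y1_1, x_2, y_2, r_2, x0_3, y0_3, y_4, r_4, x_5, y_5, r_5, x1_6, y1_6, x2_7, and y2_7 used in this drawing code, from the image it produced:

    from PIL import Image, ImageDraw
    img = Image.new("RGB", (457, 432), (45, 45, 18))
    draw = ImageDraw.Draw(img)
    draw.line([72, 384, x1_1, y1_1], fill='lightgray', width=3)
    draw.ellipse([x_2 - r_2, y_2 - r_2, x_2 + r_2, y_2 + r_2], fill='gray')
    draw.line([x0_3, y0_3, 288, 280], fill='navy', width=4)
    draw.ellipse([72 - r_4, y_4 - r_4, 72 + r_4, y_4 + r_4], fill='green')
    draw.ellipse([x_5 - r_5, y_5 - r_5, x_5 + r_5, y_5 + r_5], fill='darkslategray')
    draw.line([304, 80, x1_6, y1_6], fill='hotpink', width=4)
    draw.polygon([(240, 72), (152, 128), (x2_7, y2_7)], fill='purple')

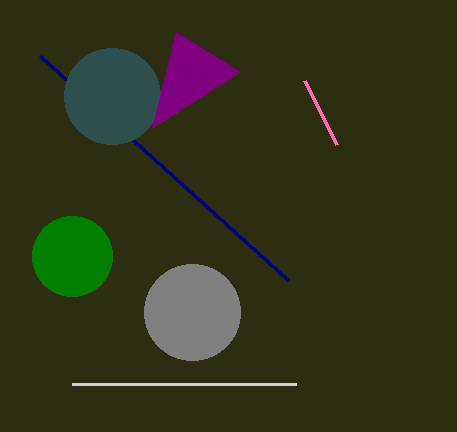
x1_1 = 296
y1_1 = 384
x_2 = 192
y_2 = 312
r_2 = 48
x0_3 = 40
y0_3 = 56
y_4 = 256
r_4 = 40
x_5 = 112
y_5 = 96
r_5 = 48
x1_6 = 336
y1_6 = 144
x2_7 = 176
y2_7 = 32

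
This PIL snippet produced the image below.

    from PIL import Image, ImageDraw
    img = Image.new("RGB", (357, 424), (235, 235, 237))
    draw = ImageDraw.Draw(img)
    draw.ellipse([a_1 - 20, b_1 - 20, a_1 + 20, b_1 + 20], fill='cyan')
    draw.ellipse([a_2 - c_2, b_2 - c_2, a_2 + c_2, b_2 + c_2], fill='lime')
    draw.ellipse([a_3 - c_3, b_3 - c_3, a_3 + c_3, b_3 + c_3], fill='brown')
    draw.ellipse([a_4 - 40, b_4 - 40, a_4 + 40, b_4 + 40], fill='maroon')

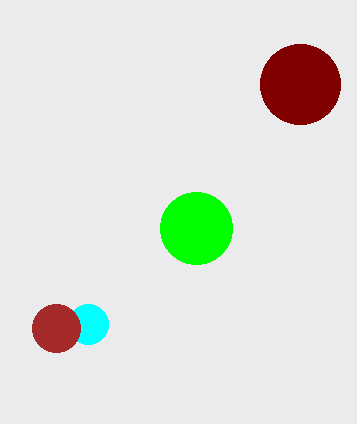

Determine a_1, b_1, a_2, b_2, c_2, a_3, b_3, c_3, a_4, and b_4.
a_1 = 88; b_1 = 324; a_2 = 196; b_2 = 228; c_2 = 36; a_3 = 56; b_3 = 328; c_3 = 24; a_4 = 300; b_4 = 84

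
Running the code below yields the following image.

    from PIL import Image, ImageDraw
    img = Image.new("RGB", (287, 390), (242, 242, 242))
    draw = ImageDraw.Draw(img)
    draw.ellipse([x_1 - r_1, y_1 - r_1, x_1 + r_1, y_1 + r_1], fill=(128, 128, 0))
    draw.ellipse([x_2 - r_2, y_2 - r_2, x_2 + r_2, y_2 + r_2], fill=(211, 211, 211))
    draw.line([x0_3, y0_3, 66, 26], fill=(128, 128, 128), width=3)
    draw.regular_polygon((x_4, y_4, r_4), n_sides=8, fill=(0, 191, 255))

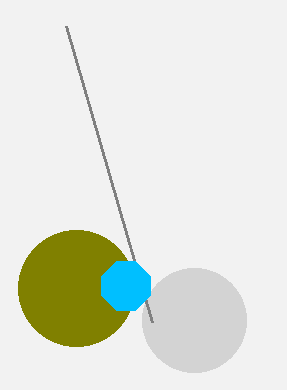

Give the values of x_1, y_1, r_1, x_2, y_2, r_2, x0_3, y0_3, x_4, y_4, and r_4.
x_1 = 76, y_1 = 288, r_1 = 58, x_2 = 194, y_2 = 320, r_2 = 52, x0_3 = 152, y0_3 = 322, x_4 = 126, y_4 = 286, r_4 = 26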